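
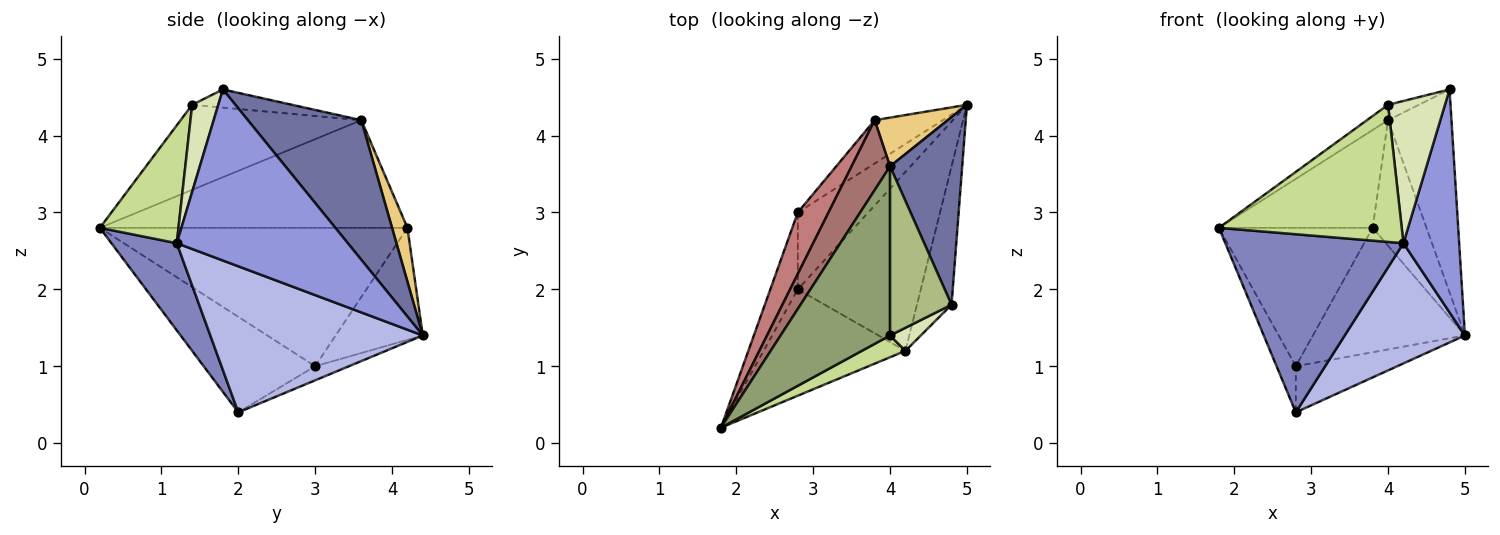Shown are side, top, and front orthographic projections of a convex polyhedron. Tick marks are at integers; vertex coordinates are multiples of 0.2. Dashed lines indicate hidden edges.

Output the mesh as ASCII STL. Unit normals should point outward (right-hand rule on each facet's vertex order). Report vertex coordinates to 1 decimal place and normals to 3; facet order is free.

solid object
 facet normal 0.796 0.445 0.411
  outer loop
   vertex 4.0 3.6 4.2
   vertex 4.8 1.8 4.6
   vertex 5.0 4.4 1.4
  endloop
 endfacet
 facet normal 0.300 -0.819 -0.489
  outer loop
   vertex 4.2 1.2 2.6
   vertex 1.8 0.2 2.8
   vertex 2.8 2.0 0.4
  endloop
 endfacet
 facet normal 0.934 -0.304 -0.189
  outer loop
   vertex 4.2 1.2 2.6
   vertex 5.0 4.4 1.4
   vertex 4.8 1.8 4.6
  endloop
 endfacet
 facet normal 0.702 -0.397 -0.591
  outer loop
   vertex 4.2 1.2 2.6
   vertex 2.8 2.0 0.4
   vertex 5.0 4.4 1.4
  endloop
 endfacet
 facet normal -0.612 0.072 0.788
  outer loop
   vertex 4.0 1.4 4.4
   vertex 4.0 3.6 4.2
   vertex 1.8 0.2 2.8
  endloop
 endfacet
 facet normal -0.282 0.087 0.955
  outer loop
   vertex 4.0 1.4 4.4
   vertex 4.8 1.8 4.6
   vertex 4.0 3.6 4.2
  endloop
 endfacet
 facet normal 0.391 -0.909 0.144
  outer loop
   vertex 4.0 1.4 4.4
   vertex 1.8 0.2 2.8
   vertex 4.2 1.2 2.6
  endloop
 endfacet
 facet normal 0.413 -0.899 0.146
  outer loop
   vertex 4.0 1.4 4.4
   vertex 4.2 1.2 2.6
   vertex 4.8 1.8 4.6
  endloop
 endfacet
 facet normal -0.169 0.507 -0.845
  outer loop
   vertex 2.8 3.0 1.0
   vertex 5.0 4.4 1.4
   vertex 2.8 2.0 0.4
  endloop
 endfacet
 facet normal -0.948 0.163 -0.272
  outer loop
   vertex 2.8 3.0 1.0
   vertex 2.8 2.0 0.4
   vertex 1.8 0.2 2.8
  endloop
 endfacet
 facet normal 0.257 0.901 0.349
  outer loop
   vertex 3.8 4.2 2.8
   vertex 4.0 3.6 4.2
   vertex 5.0 4.4 1.4
  endloop
 endfacet
 facet normal -0.476 0.831 -0.289
  outer loop
   vertex 3.8 4.2 2.8
   vertex 5.0 4.4 1.4
   vertex 2.8 3.0 1.0
  endloop
 endfacet
 facet normal -0.852 0.426 0.304
  outer loop
   vertex 3.8 4.2 2.8
   vertex 1.8 0.2 2.8
   vertex 4.0 3.6 4.2
  endloop
 endfacet
 facet normal -0.877 0.439 0.195
  outer loop
   vertex 3.8 4.2 2.8
   vertex 2.8 3.0 1.0
   vertex 1.8 0.2 2.8
  endloop
 endfacet
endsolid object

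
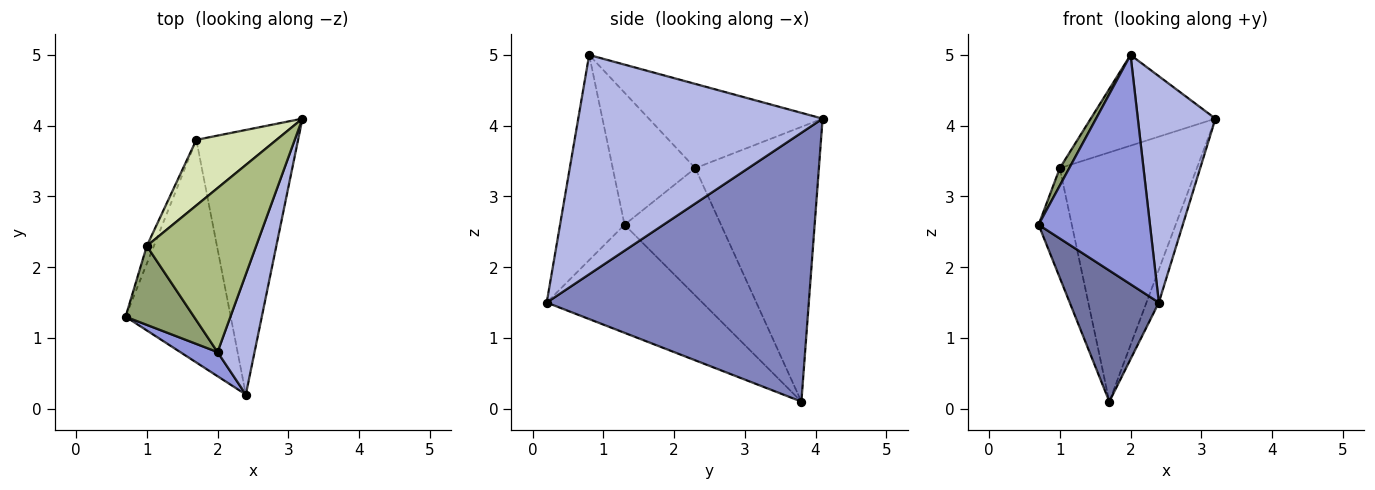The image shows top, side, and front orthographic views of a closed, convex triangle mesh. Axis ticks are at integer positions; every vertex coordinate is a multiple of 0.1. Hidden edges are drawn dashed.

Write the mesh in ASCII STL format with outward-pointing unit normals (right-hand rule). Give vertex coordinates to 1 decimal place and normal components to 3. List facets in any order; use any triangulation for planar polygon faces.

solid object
 facet normal -0.663 -0.380 -0.645
  outer loop
   vertex 1.7 3.8 0.1
   vertex 2.4 0.2 1.5
   vertex 0.7 1.3 2.6
  endloop
 endfacet
 facet normal 0.934 0.044 -0.354
  outer loop
   vertex 1.7 3.8 0.1
   vertex 3.2 4.1 4.1
   vertex 2.4 0.2 1.5
  endloop
 endfacet
 facet normal -0.499 -0.862 0.091
  outer loop
   vertex 2.0 0.8 5.0
   vertex 0.7 1.3 2.6
   vertex 2.4 0.2 1.5
  endloop
 endfacet
 facet normal 0.941 -0.299 0.159
  outer loop
   vertex 2.0 0.8 5.0
   vertex 2.4 0.2 1.5
   vertex 3.2 4.1 4.1
  endloop
 endfacet
 facet normal -0.883 -0.101 0.458
  outer loop
   vertex 1.0 2.3 3.4
   vertex 0.7 1.3 2.6
   vertex 2.0 0.8 5.0
  endloop
 endfacet
 facet normal -0.559 0.401 0.726
  outer loop
   vertex 1.0 2.3 3.4
   vertex 2.0 0.8 5.0
   vertex 3.2 4.1 4.1
  endloop
 endfacet
 facet normal -0.944 0.325 -0.052
  outer loop
   vertex 1.0 2.3 3.4
   vertex 1.7 3.8 0.1
   vertex 0.7 1.3 2.6
  endloop
 endfacet
 facet normal -0.657 0.729 0.192
  outer loop
   vertex 1.0 2.3 3.4
   vertex 3.2 4.1 4.1
   vertex 1.7 3.8 0.1
  endloop
 endfacet
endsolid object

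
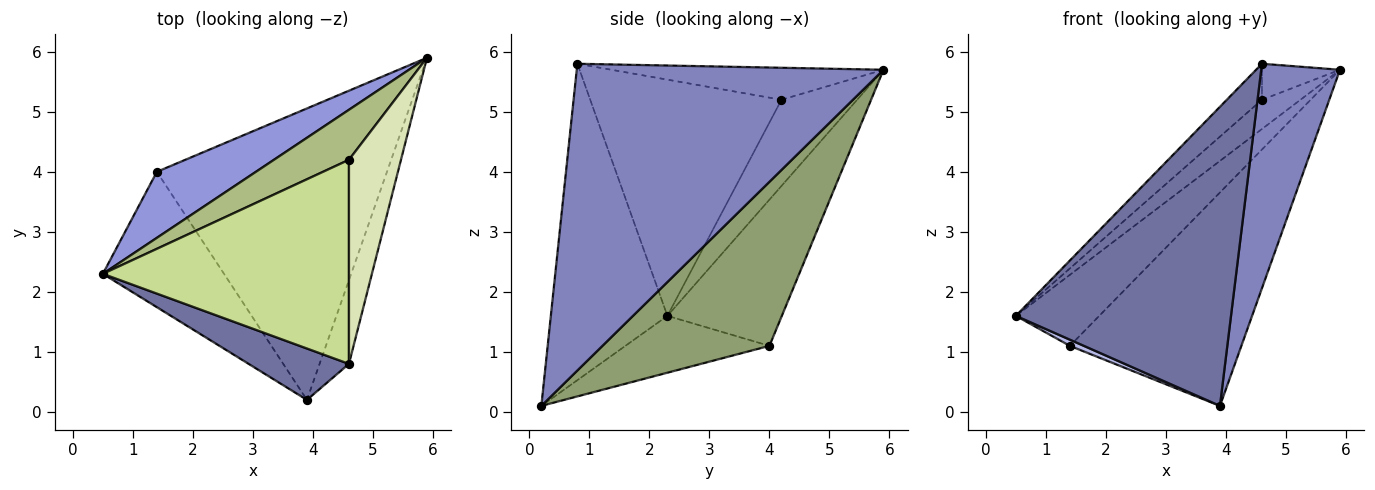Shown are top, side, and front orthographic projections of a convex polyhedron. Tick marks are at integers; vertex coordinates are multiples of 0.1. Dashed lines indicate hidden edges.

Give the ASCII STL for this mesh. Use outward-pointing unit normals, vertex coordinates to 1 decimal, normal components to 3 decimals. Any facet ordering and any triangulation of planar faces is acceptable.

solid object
 facet normal -0.471 -0.869 0.149
  outer loop
   vertex 4.6 0.8 5.8
   vertex 0.5 2.3 1.6
   vertex 3.9 0.2 0.1
  endloop
 endfacet
 facet normal 0.964 -0.248 -0.092
  outer loop
   vertex 4.6 0.8 5.8
   vertex 3.9 0.2 0.1
   vertex 5.9 5.9 5.7
  endloop
 endfacet
 facet normal -0.709 0.517 0.480
  outer loop
   vertex 1.4 4.0 1.1
   vertex 0.5 2.3 1.6
   vertex 5.9 5.9 5.7
  endloop
 endfacet
 facet normal -0.425 -0.041 -0.904
  outer loop
   vertex 1.4 4.0 1.1
   vertex 3.9 0.2 0.1
   vertex 0.5 2.3 1.6
  endloop
 endfacet
 facet normal 0.499 0.512 -0.699
  outer loop
   vertex 1.4 4.0 1.1
   vertex 5.9 5.9 5.7
   vertex 3.9 0.2 0.1
  endloop
 endfacet
 facet normal -0.704 0.358 0.613
  outer loop
   vertex 4.6 4.2 5.2
   vertex 5.9 5.9 5.7
   vertex 0.5 2.3 1.6
  endloop
 endfacet
 facet normal -0.687 0.126 0.716
  outer loop
   vertex 4.6 4.2 5.2
   vertex 0.5 2.3 1.6
   vertex 4.6 0.8 5.8
  endloop
 endfacet
 facet normal -0.518 0.149 0.842
  outer loop
   vertex 4.6 4.2 5.2
   vertex 4.6 0.8 5.8
   vertex 5.9 5.9 5.7
  endloop
 endfacet
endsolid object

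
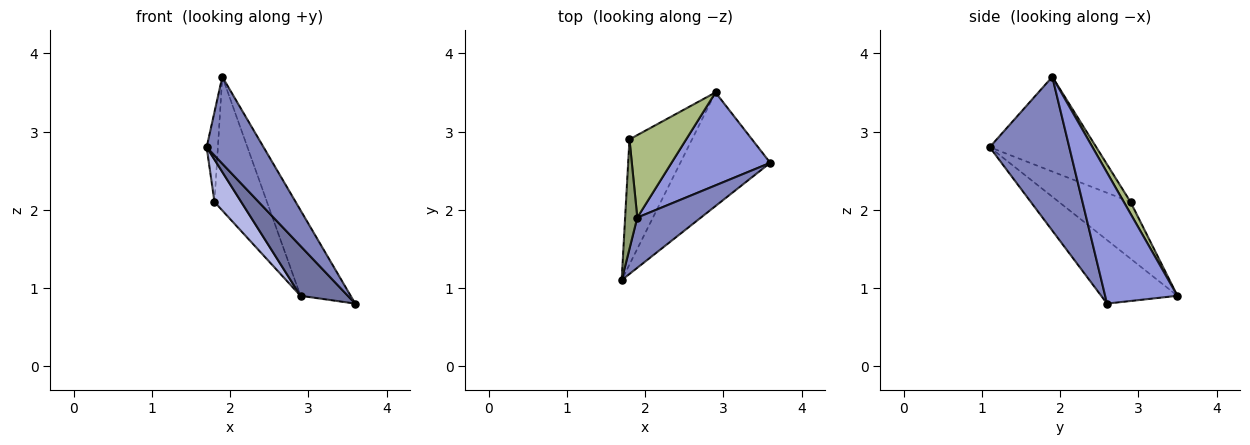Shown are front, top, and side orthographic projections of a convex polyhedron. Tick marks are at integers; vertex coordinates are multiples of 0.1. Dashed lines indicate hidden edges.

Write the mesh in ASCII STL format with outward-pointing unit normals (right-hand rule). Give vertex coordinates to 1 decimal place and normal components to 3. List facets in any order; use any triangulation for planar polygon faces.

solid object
 facet normal -0.543 -0.337 -0.769
  outer loop
   vertex 2.9 3.5 0.9
   vertex 3.6 2.6 0.8
   vertex 1.7 1.1 2.8
  endloop
 endfacet
 facet normal 0.771 -0.551 0.319
  outer loop
   vertex 1.9 1.9 3.7
   vertex 1.7 1.1 2.8
   vertex 3.6 2.6 0.8
  endloop
 endfacet
 facet normal 0.698 0.485 0.526
  outer loop
   vertex 1.9 1.9 3.7
   vertex 3.6 2.6 0.8
   vertex 2.9 3.5 0.9
  endloop
 endfacet
 facet normal -0.651 -0.243 -0.719
  outer loop
   vertex 1.8 2.9 2.1
   vertex 2.9 3.5 0.9
   vertex 1.7 1.1 2.8
  endloop
 endfacet
 facet normal -0.986 0.104 0.127
  outer loop
   vertex 1.8 2.9 2.1
   vertex 1.7 1.1 2.8
   vertex 1.9 1.9 3.7
  endloop
 endfacet
 facet normal 0.108 0.846 0.522
  outer loop
   vertex 1.8 2.9 2.1
   vertex 1.9 1.9 3.7
   vertex 2.9 3.5 0.9
  endloop
 endfacet
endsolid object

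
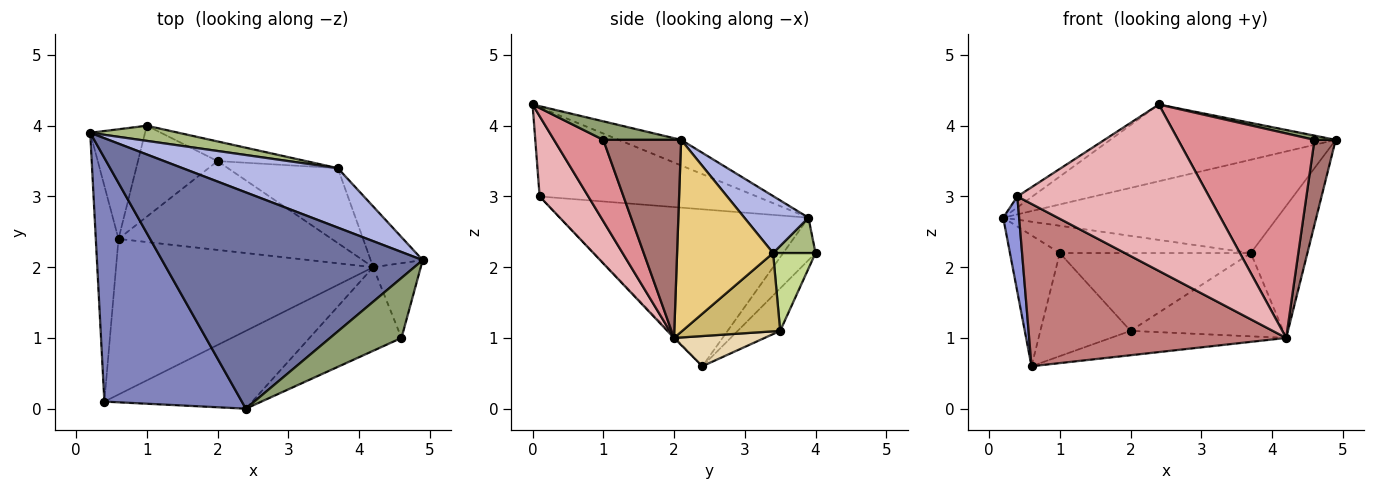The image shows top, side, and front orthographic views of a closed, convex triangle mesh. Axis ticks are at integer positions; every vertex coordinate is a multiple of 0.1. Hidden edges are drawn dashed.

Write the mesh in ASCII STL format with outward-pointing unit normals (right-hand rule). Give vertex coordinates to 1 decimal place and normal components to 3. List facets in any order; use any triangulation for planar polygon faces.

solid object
 facet normal -0.092 0.333 0.938
  outer loop
   vertex 2.4 0.0 4.3
   vertex 4.9 2.1 3.8
   vertex 0.2 3.9 2.7
  endloop
 endfacet
 facet normal -0.543 0.038 0.839
  outer loop
   vertex 0.4 0.1 3.0
   vertex 2.4 0.0 4.3
   vertex 0.2 3.9 2.7
  endloop
 endfacet
 facet normal -0.988 -0.063 -0.143
  outer loop
   vertex 0.4 0.1 3.0
   vertex 0.2 3.9 2.7
   vertex 0.6 2.4 0.6
  endloop
 endfacet
 facet normal 0.194 0.827 0.527
  outer loop
   vertex 3.7 3.4 2.2
   vertex 0.2 3.9 2.7
   vertex 4.9 2.1 3.8
  endloop
 endfacet
 facet normal 0.251 -0.068 0.966
  outer loop
   vertex 4.6 1.0 3.8
   vertex 4.9 2.1 3.8
   vertex 2.4 0.0 4.3
  endloop
 endfacet
 facet normal 0.191 0.858 0.477
  outer loop
   vertex 1.0 4.0 2.2
   vertex 0.2 3.9 2.7
   vertex 3.7 3.4 2.2
  endloop
 endfacet
 facet normal 0.211 0.948 -0.239
  outer loop
   vertex 1.0 4.0 2.2
   vertex 3.7 3.4 2.2
   vertex 2.0 3.5 1.1
  endloop
 endfacet
 facet normal -0.445 0.686 -0.575
  outer loop
   vertex 1.0 4.0 2.2
   vertex 0.6 2.4 0.6
   vertex 0.2 3.9 2.7
  endloop
 endfacet
 facet normal -0.333 0.707 -0.624
  outer loop
   vertex 1.0 4.0 2.2
   vertex 2.0 3.5 1.1
   vertex 0.6 2.4 0.6
  endloop
 endfacet
 facet normal 0.430 0.671 -0.604
  outer loop
   vertex 4.2 2.0 1.0
   vertex 2.0 3.5 1.1
   vertex 3.7 3.4 2.2
  endloop
 endfacet
 facet normal 0.839 0.495 -0.227
  outer loop
   vertex 4.2 2.0 1.0
   vertex 3.7 3.4 2.2
   vertex 4.9 2.1 3.8
  endloop
 endfacet
 facet normal 0.135 0.262 -0.956
  outer loop
   vertex 4.2 2.0 1.0
   vertex 0.6 2.4 0.6
   vertex 2.0 3.5 1.1
  endloop
 endfacet
 facet normal 0.940 -0.256 -0.226
  outer loop
   vertex 4.2 2.0 1.0
   vertex 4.9 2.1 3.8
   vertex 4.6 1.0 3.8
  endloop
 endfacet
 facet normal -0.003 -0.722 -0.692
  outer loop
   vertex 4.2 2.0 1.0
   vertex 0.4 0.1 3.0
   vertex 0.6 2.4 0.6
  endloop
 endfacet
 facet normal 0.317 -0.878 -0.359
  outer loop
   vertex 4.2 2.0 1.0
   vertex 4.6 1.0 3.8
   vertex 2.4 0.0 4.3
  endloop
 endfacet
 facet normal 0.224 -0.883 -0.413
  outer loop
   vertex 4.2 2.0 1.0
   vertex 2.4 0.0 4.3
   vertex 0.4 0.1 3.0
  endloop
 endfacet
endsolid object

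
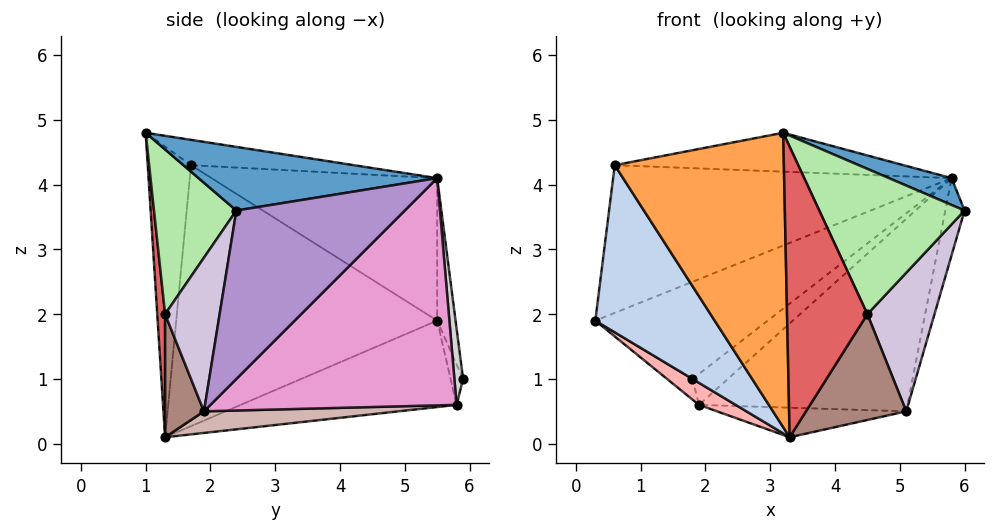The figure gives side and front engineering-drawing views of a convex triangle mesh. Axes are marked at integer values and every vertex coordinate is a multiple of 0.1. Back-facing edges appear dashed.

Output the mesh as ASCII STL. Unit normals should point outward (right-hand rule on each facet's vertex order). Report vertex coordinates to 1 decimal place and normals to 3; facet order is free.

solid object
 facet normal 0.439 -0.115 0.891
  outer loop
   vertex 5.8 5.5 4.1
   vertex 3.2 1.0 4.8
   vertex 6.0 2.4 3.6
  endloop
 endfacet
 facet normal -0.798 -0.365 -0.479
  outer loop
   vertex 0.6 1.7 4.3
   vertex 0.3 5.5 1.9
   vertex 3.3 1.3 0.1
  endloop
 endfacet
 facet normal -0.247 -0.967 -0.067
  outer loop
   vertex 0.6 1.7 4.3
   vertex 3.3 1.3 0.1
   vertex 3.2 1.0 4.8
  endloop
 endfacet
 facet normal -0.324 0.487 0.811
  outer loop
   vertex 0.6 1.7 4.3
   vertex 5.8 5.5 4.1
   vertex 0.3 5.5 1.9
  endloop
 endfacet
 facet normal -0.126 0.223 0.967
  outer loop
   vertex 0.6 1.7 4.3
   vertex 3.2 1.0 4.8
   vertex 5.8 5.5 4.1
  endloop
 endfacet
 facet normal 0.489 -0.862 0.135
  outer loop
   vertex 4.5 1.3 2.0
   vertex 6.0 2.4 3.6
   vertex 3.2 1.0 4.8
  endloop
 endfacet
 facet normal 0.097 -0.993 -0.061
  outer loop
   vertex 4.5 1.3 2.0
   vertex 3.2 1.0 4.8
   vertex 3.3 1.3 0.1
  endloop
 endfacet
 facet normal -0.615 -0.105 -0.781
  outer loop
   vertex 1.9 5.8 0.6
   vertex 3.3 1.3 0.1
   vertex 0.3 5.5 1.9
  endloop
 endfacet
 facet normal 0.950 0.109 -0.293
  outer loop
   vertex 5.1 1.9 0.5
   vertex 5.8 5.5 4.1
   vertex 6.0 2.4 3.6
  endloop
 endfacet
 facet normal 0.630 -0.775 -0.058
  outer loop
   vertex 5.1 1.9 0.5
   vertex 6.0 2.4 3.6
   vertex 4.5 1.3 2.0
  endloop
 endfacet
 facet normal 0.352 -0.909 -0.223
  outer loop
   vertex 5.1 1.9 0.5
   vertex 4.5 1.3 2.0
   vertex 3.3 1.3 0.1
  endloop
 endfacet
 facet normal 0.163 0.159 -0.974
  outer loop
   vertex 5.1 1.9 0.5
   vertex 3.3 1.3 0.1
   vertex 1.9 5.8 0.6
  endloop
 endfacet
 facet normal 0.597 0.506 -0.622
  outer loop
   vertex 5.1 1.9 0.5
   vertex 1.9 5.8 0.6
   vertex 5.8 5.5 4.1
  endloop
 endfacet
 facet normal -0.103 0.961 0.256
  outer loop
   vertex 1.8 5.9 1.0
   vertex 0.3 5.5 1.9
   vertex 5.8 5.5 4.1
  endloop
 endfacet
 facet normal -0.417 0.852 -0.317
  outer loop
   vertex 1.8 5.9 1.0
   vertex 1.9 5.8 0.6
   vertex 0.3 5.5 1.9
  endloop
 endfacet
 facet normal 0.235 0.955 -0.180
  outer loop
   vertex 1.8 5.9 1.0
   vertex 5.8 5.5 4.1
   vertex 1.9 5.8 0.6
  endloop
 endfacet
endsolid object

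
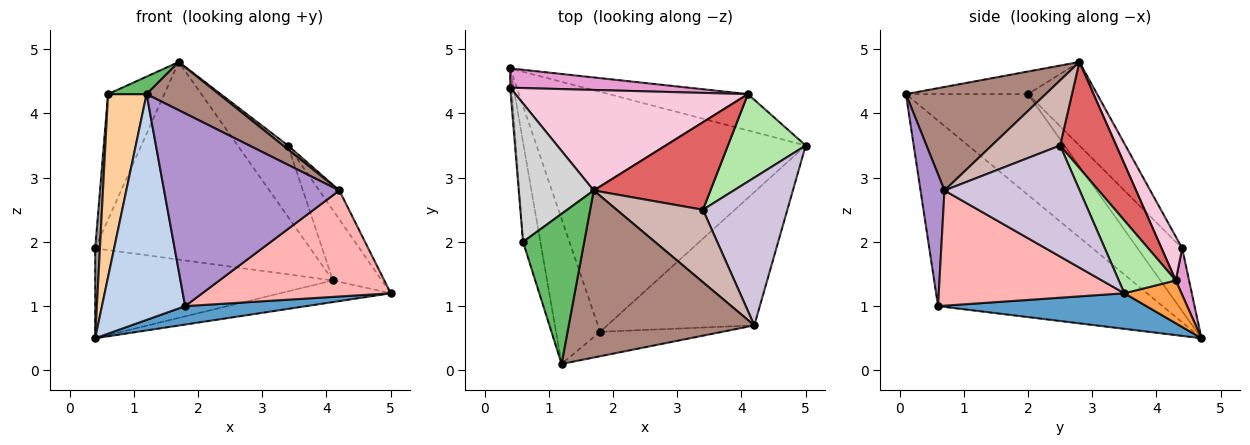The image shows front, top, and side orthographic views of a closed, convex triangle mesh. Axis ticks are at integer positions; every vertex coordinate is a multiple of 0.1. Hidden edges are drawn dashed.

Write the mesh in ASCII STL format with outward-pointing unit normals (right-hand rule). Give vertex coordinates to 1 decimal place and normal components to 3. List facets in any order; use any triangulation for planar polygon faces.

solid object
 facet normal 0.131 -0.076 -0.989
  outer loop
   vertex 1.8 0.6 1.0
   vertex 0.4 4.7 0.5
   vertex 5.0 3.5 1.2
  endloop
 endfacet
 facet normal -0.915 -0.339 -0.218
  outer loop
   vertex 1.8 0.6 1.0
   vertex 1.2 0.1 4.3
   vertex 0.4 4.7 0.5
  endloop
 endfacet
 facet normal 0.256 0.495 -0.830
  outer loop
   vertex 4.1 4.3 1.4
   vertex 5.0 3.5 1.2
   vertex 0.4 4.7 0.5
  endloop
 endfacet
 facet normal -0.941 -0.297 -0.162
  outer loop
   vertex 0.6 2.0 4.3
   vertex 0.4 4.7 0.5
   vertex 1.2 0.1 4.3
  endloop
 endfacet
 facet normal -0.345 -0.109 0.932
  outer loop
   vertex 0.6 2.0 4.3
   vertex 1.2 0.1 4.3
   vertex 1.7 2.8 4.8
  endloop
 endfacet
 facet normal 0.589 0.506 0.630
  outer loop
   vertex 3.4 2.5 3.5
   vertex 5.0 3.5 1.2
   vertex 4.1 4.3 1.4
  endloop
 endfacet
 facet normal 0.576 0.516 0.634
  outer loop
   vertex 3.4 2.5 3.5
   vertex 4.1 4.3 1.4
   vertex 1.7 2.8 4.8
  endloop
 endfacet
 facet normal 0.523 -0.531 -0.667
  outer loop
   vertex 4.2 0.7 2.8
   vertex 1.8 0.6 1.0
   vertex 5.0 3.5 1.2
  endloop
 endfacet
 facet normal 0.134 -0.983 -0.125
  outer loop
   vertex 4.2 0.7 2.8
   vertex 1.2 0.1 4.3
   vertex 1.8 0.6 1.0
  endloop
 endfacet
 facet normal 0.791 0.118 0.601
  outer loop
   vertex 4.2 0.7 2.8
   vertex 5.0 3.5 1.2
   vertex 3.4 2.5 3.5
  endloop
 endfacet
 facet normal 0.472 -0.244 0.847
  outer loop
   vertex 4.2 0.7 2.8
   vertex 1.7 2.8 4.8
   vertex 1.2 0.1 4.3
  endloop
 endfacet
 facet normal 0.602 -0.042 0.797
  outer loop
   vertex 4.2 0.7 2.8
   vertex 3.4 2.5 3.5
   vertex 1.7 2.8 4.8
  endloop
 endfacet
 facet normal 0.055 0.976 0.209
  outer loop
   vertex 0.4 4.4 1.9
   vertex 4.1 4.3 1.4
   vertex 0.4 4.7 0.5
  endloop
 endfacet
 facet normal 0.085 0.888 0.452
  outer loop
   vertex 0.4 4.4 1.9
   vertex 1.7 2.8 4.8
   vertex 4.1 4.3 1.4
  endloop
 endfacet
 facet normal -0.994 -0.105 -0.023
  outer loop
   vertex 0.4 4.4 1.9
   vertex 0.4 4.7 0.5
   vertex 0.6 2.0 4.3
  endloop
 endfacet
 facet normal -0.637 0.518 0.571
  outer loop
   vertex 0.4 4.4 1.9
   vertex 0.6 2.0 4.3
   vertex 1.7 2.8 4.8
  endloop
 endfacet
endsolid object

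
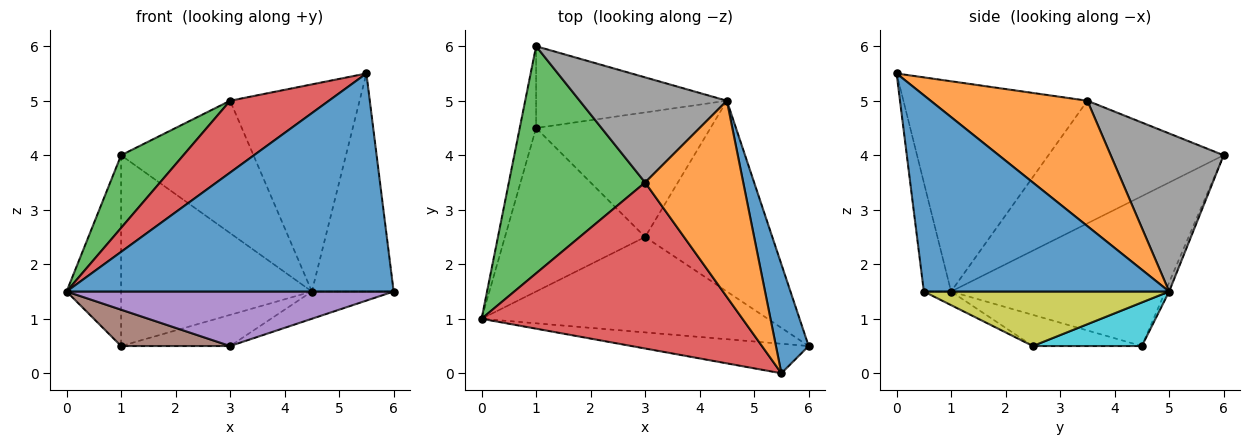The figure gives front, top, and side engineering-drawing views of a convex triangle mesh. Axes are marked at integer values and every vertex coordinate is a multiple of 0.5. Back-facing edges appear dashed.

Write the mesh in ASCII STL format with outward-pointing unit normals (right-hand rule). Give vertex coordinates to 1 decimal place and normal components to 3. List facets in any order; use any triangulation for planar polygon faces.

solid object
 facet normal -0.082 -0.988 -0.134
  outer loop
   vertex 5.5 0.0 5.5
   vertex 0.0 1.0 1.5
   vertex 6.0 0.5 1.5
  endloop
 endfacet
 facet normal -0.964 0.245 -0.105
  outer loop
   vertex 1.0 4.5 0.5
   vertex 0.0 1.0 1.5
   vertex 1.0 6.0 4.0
  endloop
 endfacet
 facet normal -0.651 -0.231 0.723
  outer loop
   vertex 3.0 3.5 5.0
   vertex 1.0 6.0 4.0
   vertex 0.0 1.0 1.5
  endloop
 endfacet
 facet normal -0.595 -0.319 0.738
  outer loop
   vertex 3.0 3.5 5.0
   vertex 0.0 1.0 1.5
   vertex 5.5 0.0 5.5
  endloop
 endfacet
 facet normal -0.041 -0.496 -0.868
  outer loop
   vertex 3.0 2.5 0.5
   vertex 6.0 0.5 1.5
   vertex 0.0 1.0 1.5
  endloop
 endfacet
 facet normal -0.212 -0.212 -0.954
  outer loop
   vertex 3.0 2.5 0.5
   vertex 0.0 1.0 1.5
   vertex 1.0 4.5 0.5
  endloop
 endfacet
 facet normal -0.019 0.919 -0.394
  outer loop
   vertex 4.5 5.0 1.5
   vertex 1.0 4.5 0.5
   vertex 1.0 6.0 4.0
  endloop
 endfacet
 facet normal 0.555 0.651 0.517
  outer loop
   vertex 4.5 5.0 1.5
   vertex 1.0 6.0 4.0
   vertex 3.0 3.5 5.0
  endloop
 endfacet
 facet normal 0.391 0.130 -0.911
  outer loop
   vertex 4.5 5.0 1.5
   vertex 6.0 0.5 1.5
   vertex 3.0 2.5 0.5
  endloop
 endfacet
 facet normal 0.236 0.236 -0.943
  outer loop
   vertex 4.5 5.0 1.5
   vertex 3.0 2.5 0.5
   vertex 1.0 4.5 0.5
  endloop
 endfacet
 facet normal 0.937 0.312 0.156
  outer loop
   vertex 4.5 5.0 1.5
   vertex 5.5 0.0 5.5
   vertex 6.0 0.5 1.5
  endloop
 endfacet
 facet normal 0.660 0.545 0.517
  outer loop
   vertex 4.5 5.0 1.5
   vertex 3.0 3.5 5.0
   vertex 5.5 0.0 5.5
  endloop
 endfacet
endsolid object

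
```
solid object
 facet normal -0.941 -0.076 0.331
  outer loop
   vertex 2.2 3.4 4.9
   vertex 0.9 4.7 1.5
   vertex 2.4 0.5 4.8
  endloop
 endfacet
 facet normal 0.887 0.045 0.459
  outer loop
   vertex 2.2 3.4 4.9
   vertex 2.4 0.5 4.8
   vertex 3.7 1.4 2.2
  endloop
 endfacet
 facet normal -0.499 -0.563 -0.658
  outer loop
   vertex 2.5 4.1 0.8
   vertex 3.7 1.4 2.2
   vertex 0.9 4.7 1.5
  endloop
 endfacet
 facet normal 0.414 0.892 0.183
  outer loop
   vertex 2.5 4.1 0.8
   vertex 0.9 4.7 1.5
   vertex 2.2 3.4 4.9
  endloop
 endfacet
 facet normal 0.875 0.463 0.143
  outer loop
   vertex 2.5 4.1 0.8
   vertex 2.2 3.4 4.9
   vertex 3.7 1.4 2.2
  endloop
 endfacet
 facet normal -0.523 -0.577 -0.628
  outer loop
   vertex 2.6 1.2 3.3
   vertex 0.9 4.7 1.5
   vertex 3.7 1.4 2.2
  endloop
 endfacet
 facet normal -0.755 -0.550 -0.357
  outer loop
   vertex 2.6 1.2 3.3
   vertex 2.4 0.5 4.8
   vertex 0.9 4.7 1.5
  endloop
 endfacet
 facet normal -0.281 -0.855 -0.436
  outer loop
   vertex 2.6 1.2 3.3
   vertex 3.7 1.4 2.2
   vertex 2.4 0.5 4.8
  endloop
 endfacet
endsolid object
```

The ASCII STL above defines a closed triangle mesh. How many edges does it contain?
12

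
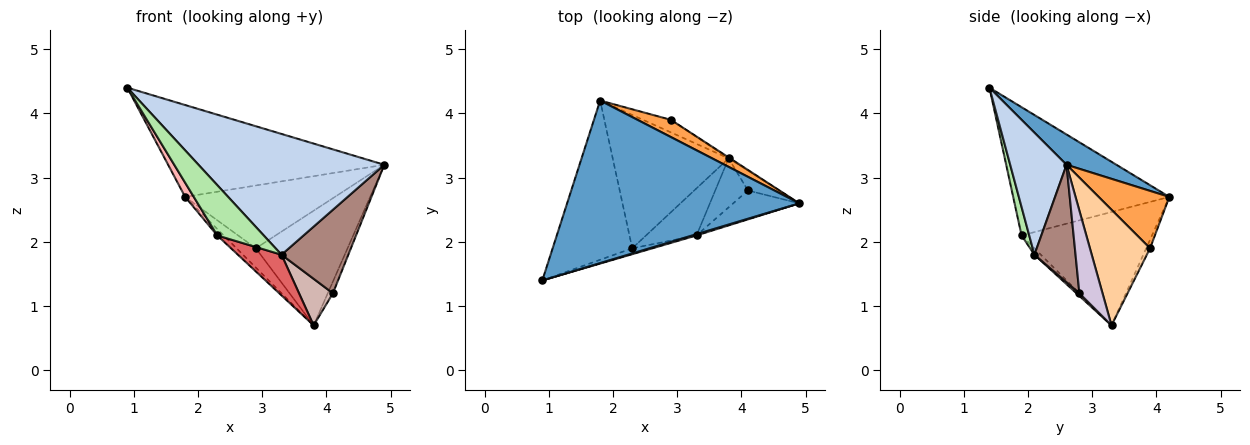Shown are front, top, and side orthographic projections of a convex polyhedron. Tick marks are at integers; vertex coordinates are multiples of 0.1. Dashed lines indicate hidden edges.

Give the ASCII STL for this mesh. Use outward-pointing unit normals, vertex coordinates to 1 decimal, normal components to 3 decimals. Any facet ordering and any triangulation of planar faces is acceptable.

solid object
 facet normal 0.113 0.489 0.865
  outer loop
   vertex 1.8 4.2 2.7
   vertex 0.9 1.4 4.4
   vertex 4.9 2.6 3.2
  endloop
 endfacet
 facet normal 0.290 -0.957 0.010
  outer loop
   vertex 3.3 2.1 1.8
   vertex 4.9 2.6 3.2
   vertex 0.9 1.4 4.4
  endloop
 endfacet
 facet normal 0.414 0.878 0.240
  outer loop
   vertex 2.9 3.9 1.9
   vertex 1.8 4.2 2.7
   vertex 4.9 2.6 3.2
  endloop
 endfacet
 facet normal 0.548 0.836 -0.007
  outer loop
   vertex 2.9 3.9 1.9
   vertex 4.9 2.6 3.2
   vertex 3.8 3.3 0.7
  endloop
 endfacet
 facet normal -0.165 0.827 -0.537
  outer loop
   vertex 2.9 3.9 1.9
   vertex 3.8 3.3 0.7
   vertex 1.8 4.2 2.7
  endloop
 endfacet
 facet normal 0.162 -0.980 -0.115
  outer loop
   vertex 2.3 1.9 2.1
   vertex 3.3 2.1 1.8
   vertex 0.9 1.4 4.4
  endloop
 endfacet
 facet normal -0.096 -0.651 -0.753
  outer loop
   vertex 2.3 1.9 2.1
   vertex 3.8 3.3 0.7
   vertex 3.3 2.1 1.8
  endloop
 endfacet
 facet normal -0.849 -0.047 -0.527
  outer loop
   vertex 2.3 1.9 2.1
   vertex 0.9 1.4 4.4
   vertex 1.8 4.2 2.7
  endloop
 endfacet
 facet normal -0.699 0.034 -0.714
  outer loop
   vertex 2.3 1.9 2.1
   vertex 1.8 4.2 2.7
   vertex 3.8 3.3 0.7
  endloop
 endfacet
 facet normal 0.916 0.204 -0.346
  outer loop
   vertex 4.1 2.8 1.2
   vertex 3.8 3.3 0.7
   vertex 4.9 2.6 3.2
  endloop
 endfacet
 facet normal 0.503 -0.817 -0.283
  outer loop
   vertex 4.1 2.8 1.2
   vertex 4.9 2.6 3.2
   vertex 3.3 2.1 1.8
  endloop
 endfacet
 facet normal 0.059 -0.688 -0.723
  outer loop
   vertex 4.1 2.8 1.2
   vertex 3.3 2.1 1.8
   vertex 3.8 3.3 0.7
  endloop
 endfacet
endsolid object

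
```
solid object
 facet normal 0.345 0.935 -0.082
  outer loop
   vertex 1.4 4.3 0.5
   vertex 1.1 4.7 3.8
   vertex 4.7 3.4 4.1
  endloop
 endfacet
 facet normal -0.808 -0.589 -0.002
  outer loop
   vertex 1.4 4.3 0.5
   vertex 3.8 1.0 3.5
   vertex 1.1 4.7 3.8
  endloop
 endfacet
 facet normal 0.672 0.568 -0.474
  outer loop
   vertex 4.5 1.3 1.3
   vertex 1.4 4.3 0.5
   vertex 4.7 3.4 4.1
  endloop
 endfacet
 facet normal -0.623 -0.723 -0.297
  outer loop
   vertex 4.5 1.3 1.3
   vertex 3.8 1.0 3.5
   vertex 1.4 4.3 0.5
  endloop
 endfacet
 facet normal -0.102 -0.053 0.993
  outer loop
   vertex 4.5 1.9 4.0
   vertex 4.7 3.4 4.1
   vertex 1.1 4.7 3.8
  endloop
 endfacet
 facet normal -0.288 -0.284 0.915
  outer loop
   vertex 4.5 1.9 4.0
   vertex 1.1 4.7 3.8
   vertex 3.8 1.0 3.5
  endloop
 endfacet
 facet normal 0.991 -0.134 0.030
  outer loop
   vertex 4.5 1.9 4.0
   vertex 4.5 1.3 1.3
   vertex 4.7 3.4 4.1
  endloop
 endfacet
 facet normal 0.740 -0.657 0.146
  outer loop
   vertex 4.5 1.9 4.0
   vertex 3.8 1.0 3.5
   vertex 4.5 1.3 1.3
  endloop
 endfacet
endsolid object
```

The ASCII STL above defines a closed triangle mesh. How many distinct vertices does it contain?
6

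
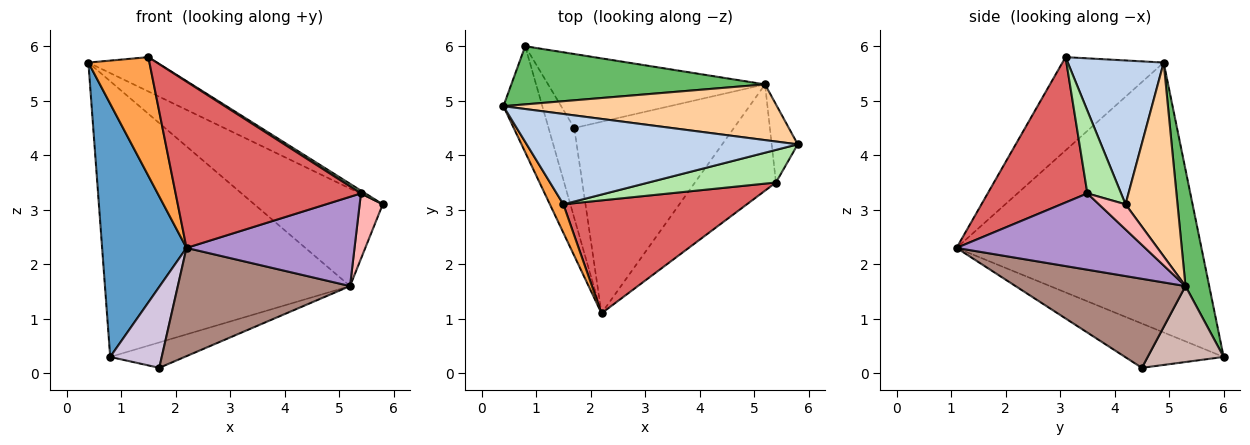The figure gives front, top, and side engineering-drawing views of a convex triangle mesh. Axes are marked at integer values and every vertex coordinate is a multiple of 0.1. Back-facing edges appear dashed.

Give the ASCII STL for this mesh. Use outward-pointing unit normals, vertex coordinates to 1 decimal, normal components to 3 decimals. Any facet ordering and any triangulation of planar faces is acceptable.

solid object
 facet normal -0.937 -0.323 -0.135
  outer loop
   vertex 0.8 6.0 0.3
   vertex 2.2 1.1 2.3
   vertex 0.4 4.9 5.7
  endloop
 endfacet
 facet normal 0.444 0.318 0.837
  outer loop
   vertex 1.5 3.1 5.8
   vertex 5.8 4.2 3.1
   vertex 0.4 4.9 5.7
  endloop
 endfacet
 facet normal -0.850 -0.513 0.123
  outer loop
   vertex 1.5 3.1 5.8
   vertex 0.4 4.9 5.7
   vertex 2.2 1.1 2.3
  endloop
 endfacet
 facet normal 0.332 0.819 0.468
  outer loop
   vertex 5.2 5.3 1.6
   vertex 0.4 4.9 5.7
   vertex 5.8 4.2 3.1
  endloop
 endfacet
 facet normal 0.094 0.974 0.205
  outer loop
   vertex 5.2 5.3 1.6
   vertex 0.8 6.0 0.3
   vertex 0.4 4.9 5.7
  endloop
 endfacet
 facet normal 0.543 -0.072 0.836
  outer loop
   vertex 5.4 3.5 3.3
   vertex 5.8 4.2 3.1
   vertex 1.5 3.1 5.8
  endloop
 endfacet
 facet normal 0.407 -0.756 0.513
  outer loop
   vertex 5.4 3.5 3.3
   vertex 1.5 3.1 5.8
   vertex 2.2 1.1 2.3
  endloop
 endfacet
 facet normal 0.595 -0.516 -0.616
  outer loop
   vertex 5.4 3.5 3.3
   vertex 5.2 5.3 1.6
   vertex 5.8 4.2 3.1
  endloop
 endfacet
 facet normal 0.585 -0.521 -0.621
  outer loop
   vertex 5.4 3.5 3.3
   vertex 2.2 1.1 2.3
   vertex 5.2 5.3 1.6
  endloop
 endfacet
 facet normal -0.788 -0.412 -0.457
  outer loop
   vertex 1.7 4.5 0.1
   vertex 2.2 1.1 2.3
   vertex 0.8 6.0 0.3
  endloop
 endfacet
 facet normal 0.437 -0.443 -0.783
  outer loop
   vertex 1.7 4.5 0.1
   vertex 5.2 5.3 1.6
   vertex 2.2 1.1 2.3
  endloop
 endfacet
 facet normal 0.314 0.308 -0.898
  outer loop
   vertex 1.7 4.5 0.1
   vertex 0.8 6.0 0.3
   vertex 5.2 5.3 1.6
  endloop
 endfacet
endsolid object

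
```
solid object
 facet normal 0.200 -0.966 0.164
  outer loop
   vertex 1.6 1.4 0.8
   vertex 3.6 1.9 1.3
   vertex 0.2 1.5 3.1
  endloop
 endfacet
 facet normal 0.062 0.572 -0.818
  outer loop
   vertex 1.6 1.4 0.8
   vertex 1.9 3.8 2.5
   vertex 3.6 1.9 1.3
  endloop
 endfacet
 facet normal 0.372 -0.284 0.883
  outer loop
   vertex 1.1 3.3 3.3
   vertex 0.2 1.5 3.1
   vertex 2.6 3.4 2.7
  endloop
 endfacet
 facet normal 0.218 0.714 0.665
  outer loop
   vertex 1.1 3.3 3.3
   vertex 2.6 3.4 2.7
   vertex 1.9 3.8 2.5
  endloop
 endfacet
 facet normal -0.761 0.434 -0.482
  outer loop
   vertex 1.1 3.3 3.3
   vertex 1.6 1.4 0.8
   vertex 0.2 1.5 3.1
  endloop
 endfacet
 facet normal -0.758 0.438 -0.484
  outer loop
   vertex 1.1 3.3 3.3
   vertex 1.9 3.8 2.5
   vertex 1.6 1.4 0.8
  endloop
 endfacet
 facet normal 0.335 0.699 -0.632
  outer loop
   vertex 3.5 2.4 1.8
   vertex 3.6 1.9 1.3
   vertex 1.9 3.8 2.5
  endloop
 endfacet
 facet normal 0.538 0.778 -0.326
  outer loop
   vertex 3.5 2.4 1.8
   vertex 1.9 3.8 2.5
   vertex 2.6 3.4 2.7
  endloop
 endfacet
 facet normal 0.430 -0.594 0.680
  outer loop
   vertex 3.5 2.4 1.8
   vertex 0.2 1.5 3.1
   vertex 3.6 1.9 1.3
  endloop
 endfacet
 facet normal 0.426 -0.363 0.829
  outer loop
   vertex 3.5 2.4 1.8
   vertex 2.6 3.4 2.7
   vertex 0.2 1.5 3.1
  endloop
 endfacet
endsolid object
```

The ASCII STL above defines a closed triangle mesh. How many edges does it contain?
15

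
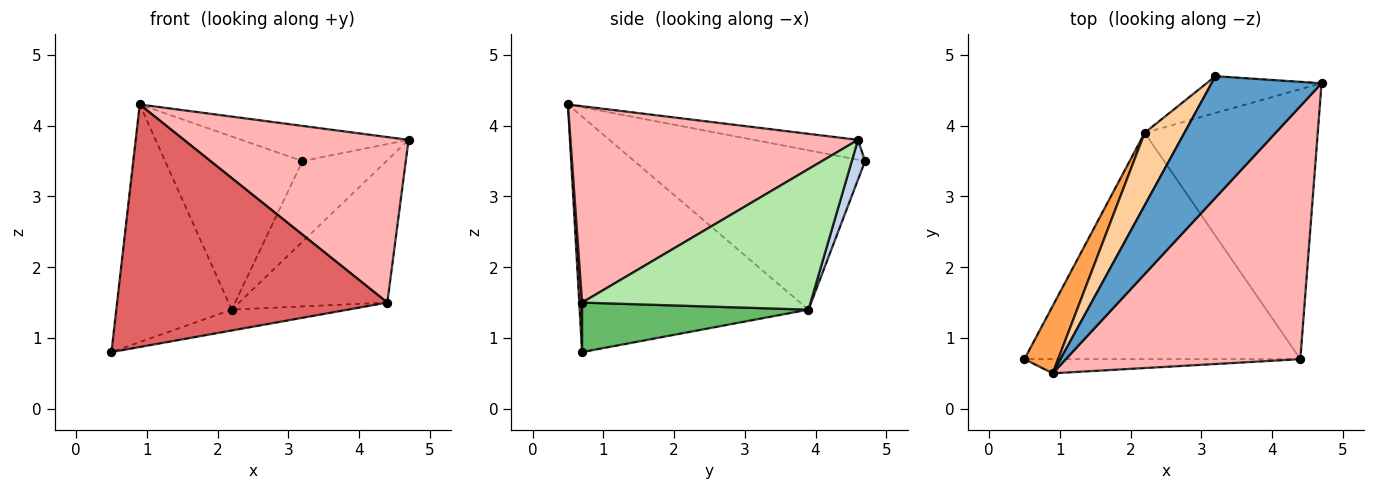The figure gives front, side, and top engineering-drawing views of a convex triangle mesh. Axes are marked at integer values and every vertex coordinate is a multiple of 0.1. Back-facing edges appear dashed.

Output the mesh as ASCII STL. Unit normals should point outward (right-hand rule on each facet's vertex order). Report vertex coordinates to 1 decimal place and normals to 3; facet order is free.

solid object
 facet normal -0.171 0.274 0.946
  outer loop
   vertex 0.9 0.5 4.3
   vertex 4.7 4.6 3.8
   vertex 3.2 4.7 3.5
  endloop
 endfacet
 facet normal 0.142 0.901 -0.411
  outer loop
   vertex 2.2 3.9 1.4
   vertex 3.2 4.7 3.5
   vertex 4.7 4.6 3.8
  endloop
 endfacet
 facet normal -0.886 0.447 0.127
  outer loop
   vertex 2.2 3.9 1.4
   vertex 0.5 0.7 0.8
   vertex 0.9 0.5 4.3
  endloop
 endfacet
 facet normal -0.840 0.500 0.210
  outer loop
   vertex 2.2 3.9 1.4
   vertex 0.9 0.5 4.3
   vertex 3.2 4.7 3.5
  endloop
 endfacet
 facet normal 0.176 0.090 -0.980
  outer loop
   vertex 4.4 0.7 1.5
   vertex 0.5 0.7 0.8
   vertex 2.2 3.9 1.4
  endloop
 endfacet
 facet normal 0.584 0.379 -0.718
  outer loop
   vertex 4.4 0.7 1.5
   vertex 2.2 3.9 1.4
   vertex 4.7 4.6 3.8
  endloop
 endfacet
 facet normal 0.010 -0.998 -0.058
  outer loop
   vertex 4.4 0.7 1.5
   vertex 0.9 0.5 4.3
   vertex 0.5 0.7 0.8
  endloop
 endfacet
 facet normal 0.574 -0.448 0.685
  outer loop
   vertex 4.4 0.7 1.5
   vertex 4.7 4.6 3.8
   vertex 0.9 0.5 4.3
  endloop
 endfacet
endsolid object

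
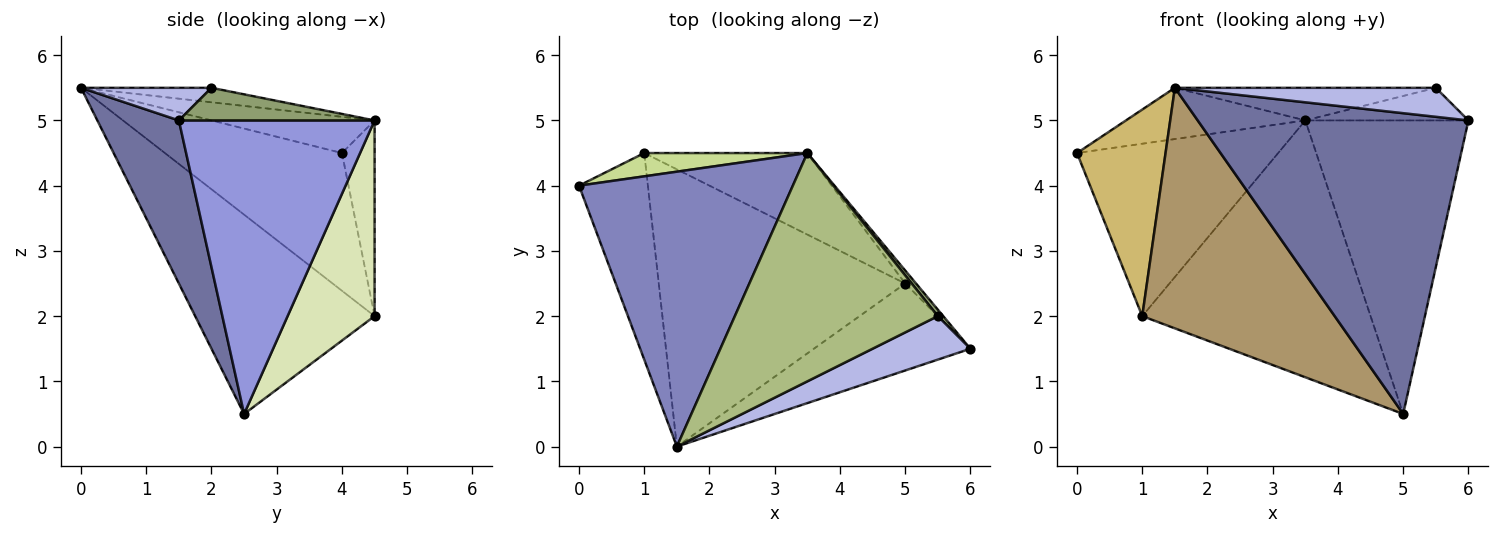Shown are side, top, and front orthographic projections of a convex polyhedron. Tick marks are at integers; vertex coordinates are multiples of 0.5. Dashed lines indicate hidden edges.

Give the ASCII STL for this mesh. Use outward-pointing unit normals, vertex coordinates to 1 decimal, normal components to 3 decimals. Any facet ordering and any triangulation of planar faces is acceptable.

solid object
 facet normal 0.278 -0.923 -0.267
  outer loop
   vertex 5.0 2.5 0.5
   vertex 6.0 1.5 5.0
   vertex 1.5 0.0 5.5
  endloop
 endfacet
 facet normal -0.164 0.181 0.970
  outer loop
   vertex 3.5 4.5 5.0
   vertex 0.0 4.0 4.5
   vertex 1.5 0.0 5.5
  endloop
 endfacet
 facet normal 0.768 0.640 -0.028
  outer loop
   vertex 3.5 4.5 5.0
   vertex 6.0 1.5 5.0
   vertex 5.0 2.5 0.5
  endloop
 endfacet
 facet normal 0.267 -0.535 0.802
  outer loop
   vertex 5.5 2.0 5.5
   vertex 1.5 0.0 5.5
   vertex 6.0 1.5 5.0
  endloop
 endfacet
 facet normal 0.762 0.635 0.127
  outer loop
   vertex 5.5 2.0 5.5
   vertex 6.0 1.5 5.0
   vertex 3.5 4.5 5.0
  endloop
 endfacet
 facet normal -0.071 0.141 0.987
  outer loop
   vertex 5.5 2.0 5.5
   vertex 3.5 4.5 5.0
   vertex 1.5 0.0 5.5
  endloop
 endfacet
 facet normal -0.159 0.978 0.132
  outer loop
   vertex 1.0 4.5 2.0
   vertex 0.0 4.0 4.5
   vertex 3.5 4.5 5.0
  endloop
 endfacet
 facet normal 0.341 0.896 -0.284
  outer loop
   vertex 1.0 4.5 2.0
   vertex 3.5 4.5 5.0
   vertex 5.0 2.5 0.5
  endloop
 endfacet
 facet normal -0.521 -0.559 -0.645
  outer loop
   vertex 1.0 4.5 2.0
   vertex 5.0 2.5 0.5
   vertex 1.5 0.0 5.5
  endloop
 endfacet
 facet normal -0.816 -0.408 -0.408
  outer loop
   vertex 1.0 4.5 2.0
   vertex 1.5 0.0 5.5
   vertex 0.0 4.0 4.5
  endloop
 endfacet
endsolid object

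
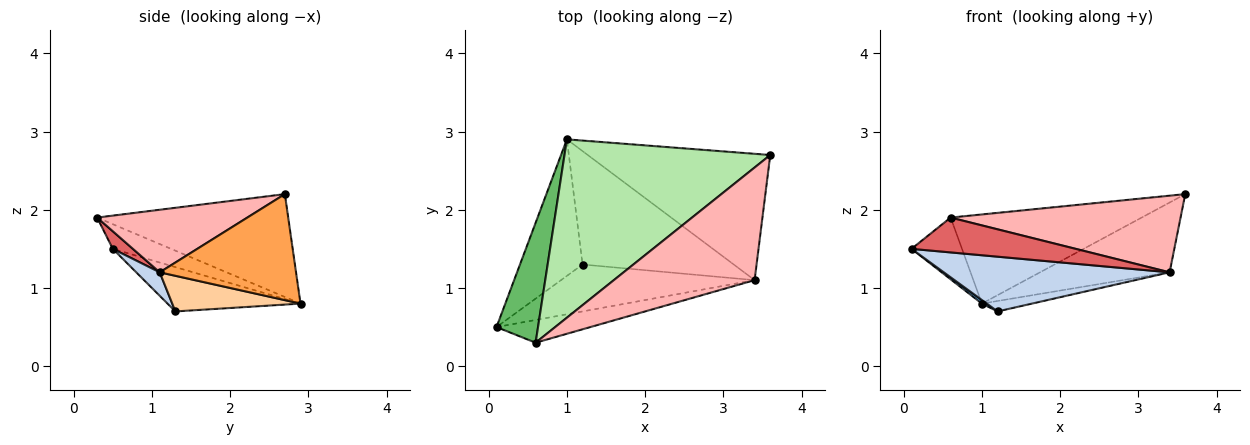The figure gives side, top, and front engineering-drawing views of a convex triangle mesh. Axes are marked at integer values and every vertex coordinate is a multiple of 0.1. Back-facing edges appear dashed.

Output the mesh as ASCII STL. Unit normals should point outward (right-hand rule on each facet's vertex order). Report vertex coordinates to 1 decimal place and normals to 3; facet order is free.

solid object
 facet normal -0.578 -0.021 -0.816
  outer loop
   vertex 1.2 1.3 0.7
   vertex 0.1 0.5 1.5
   vertex 1.0 2.9 0.8
  endloop
 endfacet
 facet normal 0.079 -0.757 -0.649
  outer loop
   vertex 3.4 1.1 1.2
   vertex 0.1 0.5 1.5
   vertex 1.2 1.3 0.7
  endloop
 endfacet
 facet normal 0.453 0.431 -0.780
  outer loop
   vertex 3.4 1.1 1.2
   vertex 1.0 2.9 0.8
   vertex 3.6 2.7 2.2
  endloop
 endfacet
 facet normal 0.228 0.089 -0.969
  outer loop
   vertex 3.4 1.1 1.2
   vertex 1.2 1.3 0.7
   vertex 1.0 2.9 0.8
  endloop
 endfacet
 facet normal -0.467 0.405 0.786
  outer loop
   vertex 0.6 0.3 1.9
   vertex 1.0 2.9 0.8
   vertex 0.1 0.5 1.5
  endloop
 endfacet
 facet normal -0.408 0.408 0.816
  outer loop
   vertex 0.6 0.3 1.9
   vertex 3.6 2.7 2.2
   vertex 1.0 2.9 0.8
  endloop
 endfacet
 facet normal 0.102 -0.833 -0.544
  outer loop
   vertex 0.6 0.3 1.9
   vertex 0.1 0.5 1.5
   vertex 3.4 1.1 1.2
  endloop
 endfacet
 facet normal 0.345 -0.528 0.776
  outer loop
   vertex 0.6 0.3 1.9
   vertex 3.4 1.1 1.2
   vertex 3.6 2.7 2.2
  endloop
 endfacet
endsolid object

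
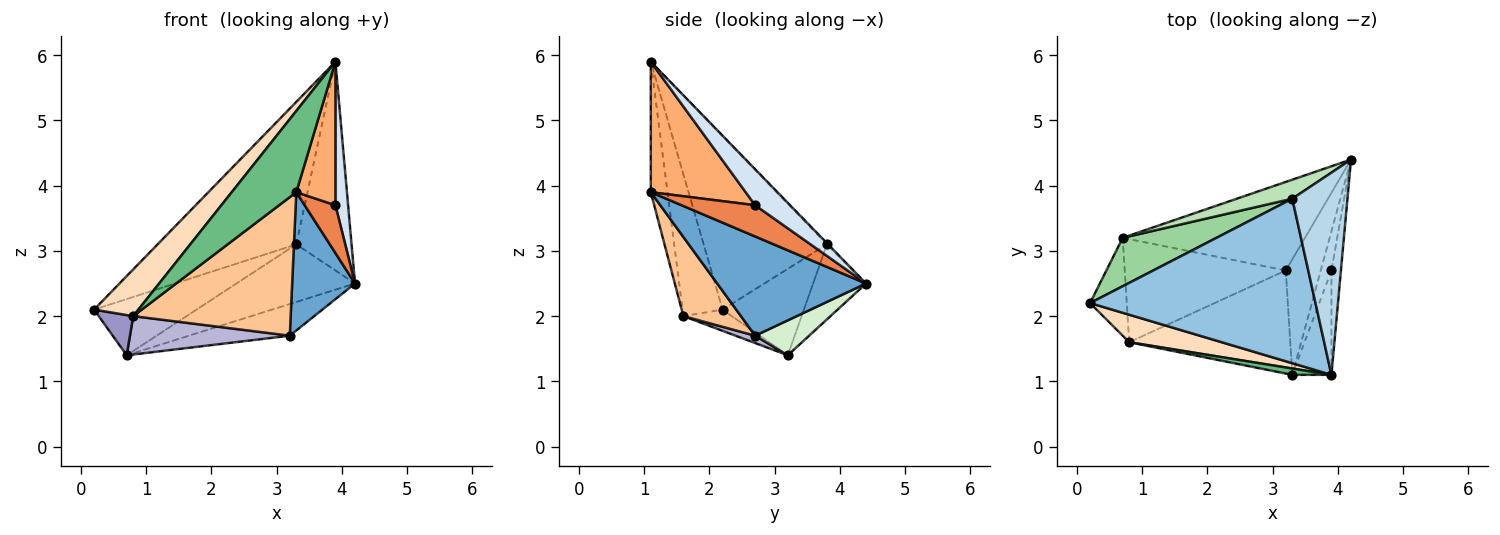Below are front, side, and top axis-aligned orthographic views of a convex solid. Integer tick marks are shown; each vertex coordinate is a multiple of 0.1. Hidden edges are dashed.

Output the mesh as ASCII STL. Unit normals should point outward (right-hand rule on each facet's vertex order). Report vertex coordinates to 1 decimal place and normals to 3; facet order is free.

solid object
 facet normal 0.876 -0.370 -0.309
  outer loop
   vertex 3.2 2.7 1.7
   vertex 4.2 4.4 2.5
   vertex 3.3 1.1 3.9
  endloop
 endfacet
 facet normal -0.503 0.566 0.653
  outer loop
   vertex 3.3 3.8 3.1
   vertex 0.2 2.2 2.1
   vertex 3.9 1.1 5.9
  endloop
 endfacet
 facet normal -0.015 0.718 0.696
  outer loop
   vertex 3.3 3.8 3.1
   vertex 3.9 1.1 5.9
   vertex 4.2 4.4 2.5
  endloop
 endfacet
 facet normal 0.912 -0.331 -0.241
  outer loop
   vertex 3.9 2.7 3.7
   vertex 4.2 4.4 2.5
   vertex 3.9 1.1 5.9
  endloop
 endfacet
 facet normal 0.880 -0.368 -0.301
  outer loop
   vertex 3.9 2.7 3.7
   vertex 3.3 1.1 3.9
   vertex 4.2 4.4 2.5
  endloop
 endfacet
 facet normal 0.891 -0.367 -0.267
  outer loop
   vertex 3.9 2.7 3.7
   vertex 3.9 1.1 5.9
   vertex 3.3 1.1 3.9
  endloop
 endfacet
 facet normal 0.281 -0.770 -0.573
  outer loop
   vertex 0.8 1.6 2.0
   vertex 3.2 2.7 1.7
   vertex 3.3 1.1 3.9
  endloop
 endfacet
 facet normal -0.614 -0.680 0.401
  outer loop
   vertex 0.8 1.6 2.0
   vertex 3.9 1.1 5.9
   vertex 0.2 2.2 2.1
  endloop
 endfacet
 facet normal -0.250 -0.965 0.075
  outer loop
   vertex 0.8 1.6 2.0
   vertex 3.3 1.1 3.9
   vertex 3.9 1.1 5.9
  endloop
 endfacet
 facet normal -0.515 0.649 0.559
  outer loop
   vertex 0.7 3.2 1.4
   vertex 0.2 2.2 2.1
   vertex 3.3 3.8 3.1
  endloop
 endfacet
 facet normal -0.390 0.874 0.289
  outer loop
   vertex 0.7 3.2 1.4
   vertex 3.3 3.8 3.1
   vertex 4.2 4.4 2.5
  endloop
 endfacet
 facet normal 0.178 0.332 -0.927
  outer loop
   vertex 0.7 3.2 1.4
   vertex 4.2 4.4 2.5
   vertex 3.2 2.7 1.7
  endloop
 endfacet
 facet normal -0.471 -0.335 -0.816
  outer loop
   vertex 0.7 3.2 1.4
   vertex 0.8 1.6 2.0
   vertex 0.2 2.2 2.1
  endloop
 endfacet
 facet normal 0.043 -0.348 -0.936
  outer loop
   vertex 0.7 3.2 1.4
   vertex 3.2 2.7 1.7
   vertex 0.8 1.6 2.0
  endloop
 endfacet
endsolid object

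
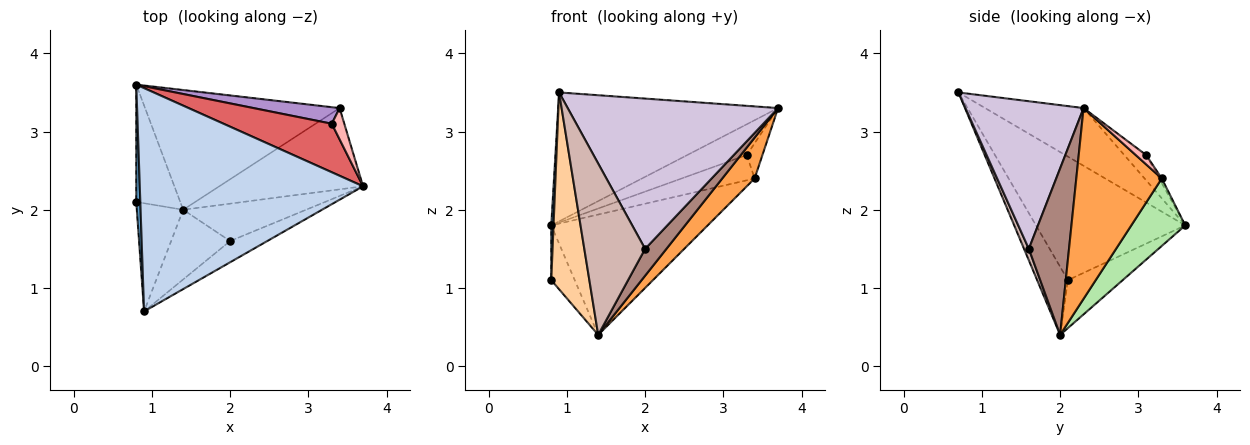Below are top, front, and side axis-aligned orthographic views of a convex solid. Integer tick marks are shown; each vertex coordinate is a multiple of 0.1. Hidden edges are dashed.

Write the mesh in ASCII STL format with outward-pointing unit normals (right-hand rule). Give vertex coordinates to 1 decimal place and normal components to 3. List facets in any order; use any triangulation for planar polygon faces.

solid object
 facet normal -0.999 -0.015 0.033
  outer loop
   vertex 0.9 0.7 3.5
   vertex 0.8 3.6 1.8
   vertex 0.8 2.1 1.1
  endloop
 endfacet
 facet normal -0.218 0.488 0.845
  outer loop
   vertex 0.9 0.7 3.5
   vertex 3.7 2.3 3.3
   vertex 0.8 3.6 1.8
  endloop
 endfacet
 facet normal 0.764 -0.289 -0.576
  outer loop
   vertex 1.4 2.0 0.4
   vertex 3.4 3.3 2.4
   vertex 3.7 2.3 3.3
  endloop
 endfacet
 facet normal -0.578 -0.715 -0.393
  outer loop
   vertex 1.4 2.0 0.4
   vertex 0.9 0.7 3.5
   vertex 0.8 2.1 1.1
  endloop
 endfacet
 facet normal -0.702 0.301 -0.645
  outer loop
   vertex 1.4 2.0 0.4
   vertex 0.8 2.1 1.1
   vertex 0.8 3.6 1.8
  endloop
 endfacet
 facet normal 0.238 0.689 -0.685
  outer loop
   vertex 1.4 2.0 0.4
   vertex 0.8 3.6 1.8
   vertex 3.4 3.3 2.4
  endloop
 endfacet
 facet normal -0.193 0.525 0.829
  outer loop
   vertex 3.3 3.1 2.7
   vertex 0.8 3.6 1.8
   vertex 3.7 2.3 3.3
  endloop
 endfacet
 facet normal 0.446 0.669 0.595
  outer loop
   vertex 3.3 3.1 2.7
   vertex 3.7 2.3 3.3
   vertex 3.4 3.3 2.4
  endloop
 endfacet
 facet normal -0.030 0.836 0.548
  outer loop
   vertex 3.3 3.1 2.7
   vertex 3.4 3.3 2.4
   vertex 0.8 3.6 1.8
  endloop
 endfacet
 facet normal 0.486 -0.865 -0.122
  outer loop
   vertex 2.0 1.6 1.5
   vertex 3.7 2.3 3.3
   vertex 0.9 0.7 3.5
  endloop
 endfacet
 facet normal 0.740 -0.392 -0.546
  outer loop
   vertex 2.0 1.6 1.5
   vertex 1.4 2.0 0.4
   vertex 3.7 2.3 3.3
  endloop
 endfacet
 facet normal 0.073 -0.924 -0.376
  outer loop
   vertex 2.0 1.6 1.5
   vertex 0.9 0.7 3.5
   vertex 1.4 2.0 0.4
  endloop
 endfacet
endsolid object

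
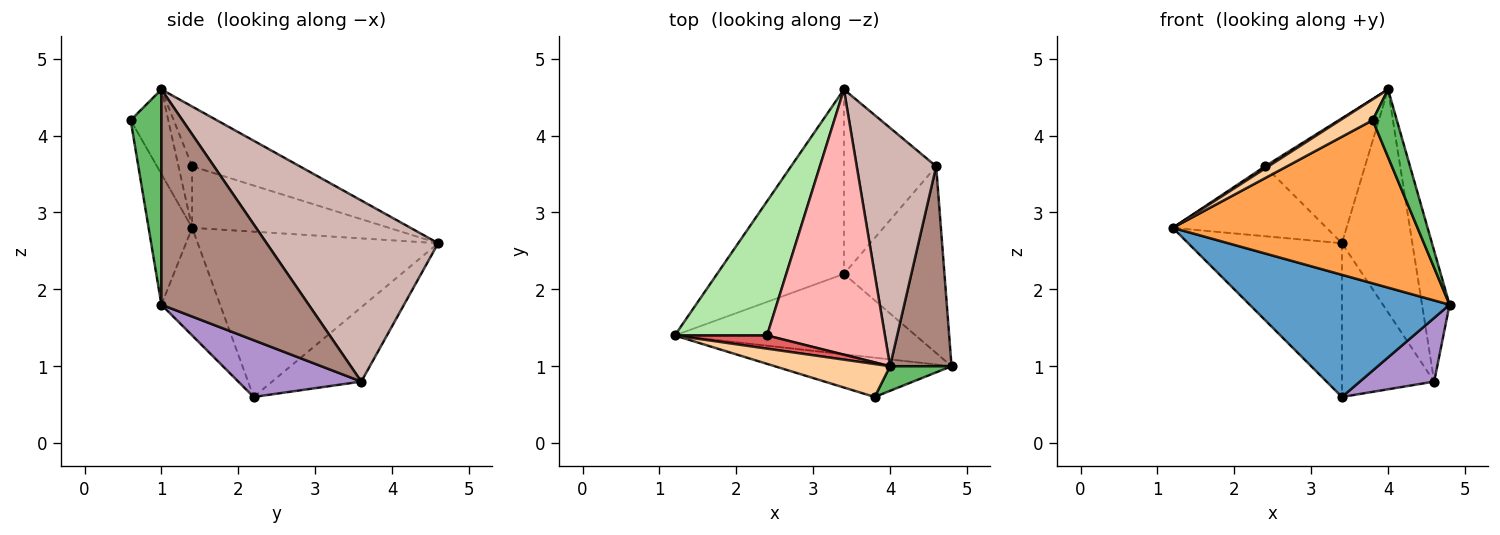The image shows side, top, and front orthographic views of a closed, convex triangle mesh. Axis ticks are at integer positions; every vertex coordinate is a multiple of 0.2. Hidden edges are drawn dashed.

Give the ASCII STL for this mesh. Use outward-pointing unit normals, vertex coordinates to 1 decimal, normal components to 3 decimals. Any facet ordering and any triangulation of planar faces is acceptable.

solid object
 facet normal -0.238 -0.812 -0.533
  outer loop
   vertex 3.4 2.2 0.6
   vertex 4.8 1.0 1.8
   vertex 1.2 1.4 2.8
  endloop
 endfacet
 facet normal -0.707 0.452 -0.543
  outer loop
   vertex 3.4 2.2 0.6
   vertex 1.2 1.4 2.8
   vertex 3.4 4.6 2.6
  endloop
 endfacet
 facet normal -0.171 -0.958 -0.231
  outer loop
   vertex 3.8 0.6 4.2
   vertex 1.2 1.4 2.8
   vertex 4.8 1.0 1.8
  endloop
 endfacet
 facet normal -0.527 -0.455 0.718
  outer loop
   vertex 3.8 0.6 4.2
   vertex 4.0 1.0 4.6
   vertex 1.2 1.4 2.8
  endloop
 endfacet
 facet normal 0.767 -0.603 0.219
  outer loop
   vertex 3.8 0.6 4.2
   vertex 4.8 1.0 1.8
   vertex 4.0 1.0 4.6
  endloop
 endfacet
 facet normal -0.509 0.398 0.763
  outer loop
   vertex 2.4 1.4 3.6
   vertex 3.4 4.6 2.6
   vertex 1.2 1.4 2.8
  endloop
 endfacet
 facet normal -0.549 -0.137 0.824
  outer loop
   vertex 2.4 1.4 3.6
   vertex 1.2 1.4 2.8
   vertex 4.0 1.0 4.6
  endloop
 endfacet
 facet normal -0.417 0.387 0.822
  outer loop
   vertex 2.4 1.4 3.6
   vertex 4.0 1.0 4.6
   vertex 3.4 4.6 2.6
  endloop
 endfacet
 facet normal 0.471 -0.285 -0.835
  outer loop
   vertex 4.6 3.6 0.8
   vertex 4.8 1.0 1.8
   vertex 3.4 2.2 0.6
  endloop
 endfacet
 facet normal -0.526 0.544 -0.653
  outer loop
   vertex 4.6 3.6 0.8
   vertex 3.4 2.2 0.6
   vertex 3.4 4.6 2.6
  endloop
 endfacet
 facet normal 0.946 0.177 0.270
  outer loop
   vertex 4.6 3.6 0.8
   vertex 4.0 1.0 4.6
   vertex 4.8 1.0 1.8
  endloop
 endfacet
 facet normal 0.857 0.352 0.376
  outer loop
   vertex 4.6 3.6 0.8
   vertex 3.4 4.6 2.6
   vertex 4.0 1.0 4.6
  endloop
 endfacet
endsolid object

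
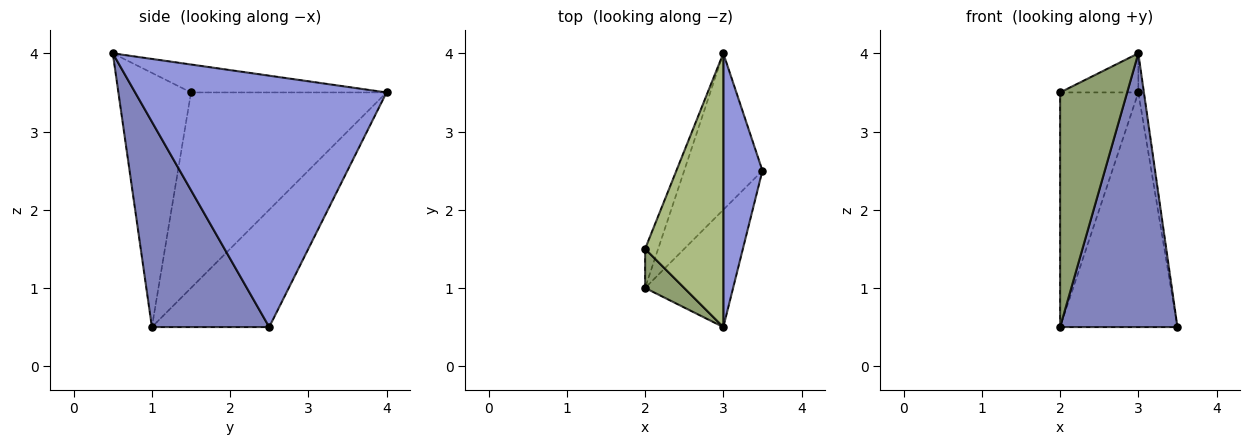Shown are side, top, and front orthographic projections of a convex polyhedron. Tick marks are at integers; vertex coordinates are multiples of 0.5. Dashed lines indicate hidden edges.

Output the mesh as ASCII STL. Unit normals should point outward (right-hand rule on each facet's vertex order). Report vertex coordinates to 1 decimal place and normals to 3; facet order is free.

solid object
 facet normal -0.640 0.640 -0.426
  outer loop
   vertex 3.0 4.0 3.5
   vertex 3.5 2.5 0.5
   vertex 2.0 1.0 0.5
  endloop
 endfacet
 facet normal 0.677 -0.677 -0.290
  outer loop
   vertex 3.0 0.5 4.0
   vertex 2.0 1.0 0.5
   vertex 3.5 2.5 0.5
  endloop
 endfacet
 facet normal 0.988 0.022 0.154
  outer loop
   vertex 3.0 0.5 4.0
   vertex 3.5 2.5 0.5
   vertex 3.0 4.0 3.5
  endloop
 endfacet
 facet normal -0.927 0.371 -0.062
  outer loop
   vertex 2.0 1.5 3.5
   vertex 3.0 4.0 3.5
   vertex 2.0 1.0 0.5
  endloop
 endfacet
 facet normal -0.730 -0.674 0.112
  outer loop
   vertex 2.0 1.5 3.5
   vertex 2.0 1.0 0.5
   vertex 3.0 0.5 4.0
  endloop
 endfacet
 facet normal -0.333 0.133 0.933
  outer loop
   vertex 2.0 1.5 3.5
   vertex 3.0 0.5 4.0
   vertex 3.0 4.0 3.5
  endloop
 endfacet
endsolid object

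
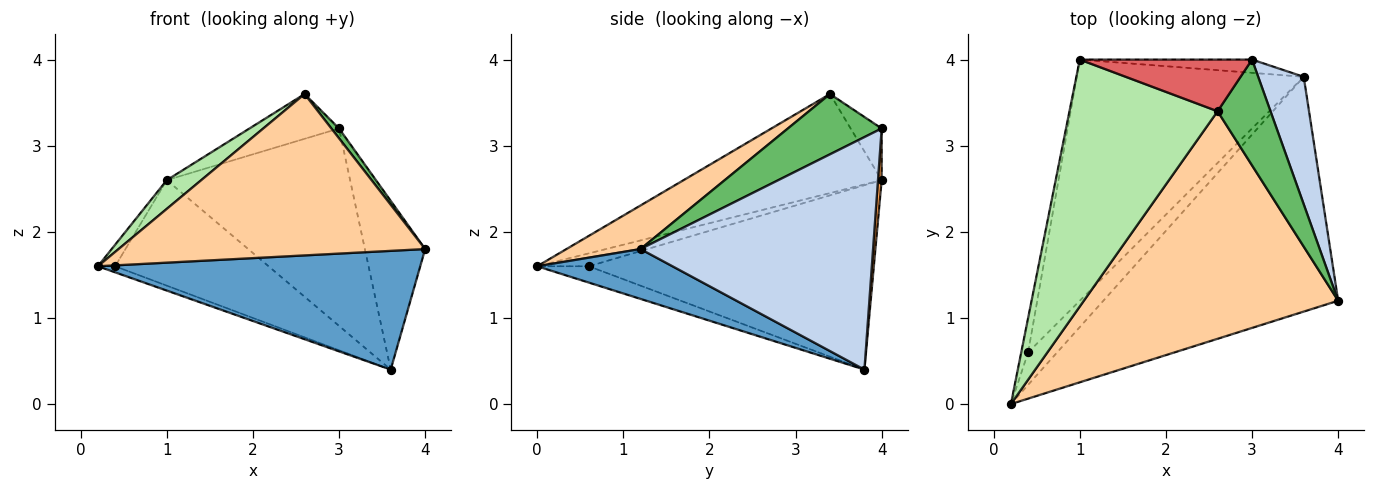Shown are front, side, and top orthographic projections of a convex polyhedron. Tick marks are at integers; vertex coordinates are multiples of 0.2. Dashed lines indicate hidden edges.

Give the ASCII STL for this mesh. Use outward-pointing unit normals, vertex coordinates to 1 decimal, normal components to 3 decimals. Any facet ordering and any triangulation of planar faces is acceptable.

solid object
 facet normal 0.186 -0.443 -0.877
  outer loop
   vertex 3.6 3.8 0.4
   vertex 4.0 1.2 1.8
   vertex 0.2 0.0 1.6
  endloop
 endfacet
 facet normal 0.951 0.247 0.186
  outer loop
   vertex 3.6 3.8 0.4
   vertex 3.0 4.0 3.2
   vertex 4.0 1.2 1.8
  endloop
 endfacet
 facet normal 0.020 0.998 -0.067
  outer loop
   vertex 1.0 4.0 2.6
   vertex 3.0 4.0 3.2
   vertex 3.6 3.8 0.4
  endloop
 endfacet
 facet normal 0.138 -0.573 0.808
  outer loop
   vertex 2.6 3.4 3.6
   vertex 0.2 0.0 1.6
   vertex 4.0 1.2 1.8
  endloop
 endfacet
 facet normal 0.750 -0.061 0.658
  outer loop
   vertex 2.6 3.4 3.6
   vertex 4.0 1.2 1.8
   vertex 3.0 4.0 3.2
  endloop
 endfacet
 facet normal -0.553 -0.096 0.827
  outer loop
   vertex 2.6 3.4 3.6
   vertex 1.0 4.0 2.6
   vertex 0.2 0.0 1.6
  endloop
 endfacet
 facet normal -0.221 0.639 0.737
  outer loop
   vertex 2.6 3.4 3.6
   vertex 3.0 4.0 3.2
   vertex 1.0 4.0 2.6
  endloop
 endfacet
 facet normal -0.484 0.161 -0.860
  outer loop
   vertex 0.4 0.6 1.6
   vertex 3.6 3.8 0.4
   vertex 0.2 0.0 1.6
  endloop
 endfacet
 facet normal -0.846 0.282 -0.451
  outer loop
   vertex 0.4 0.6 1.6
   vertex 0.2 0.0 1.6
   vertex 1.0 4.0 2.6
  endloop
 endfacet
 facet normal -0.597 0.322 -0.735
  outer loop
   vertex 0.4 0.6 1.6
   vertex 1.0 4.0 2.6
   vertex 3.6 3.8 0.4
  endloop
 endfacet
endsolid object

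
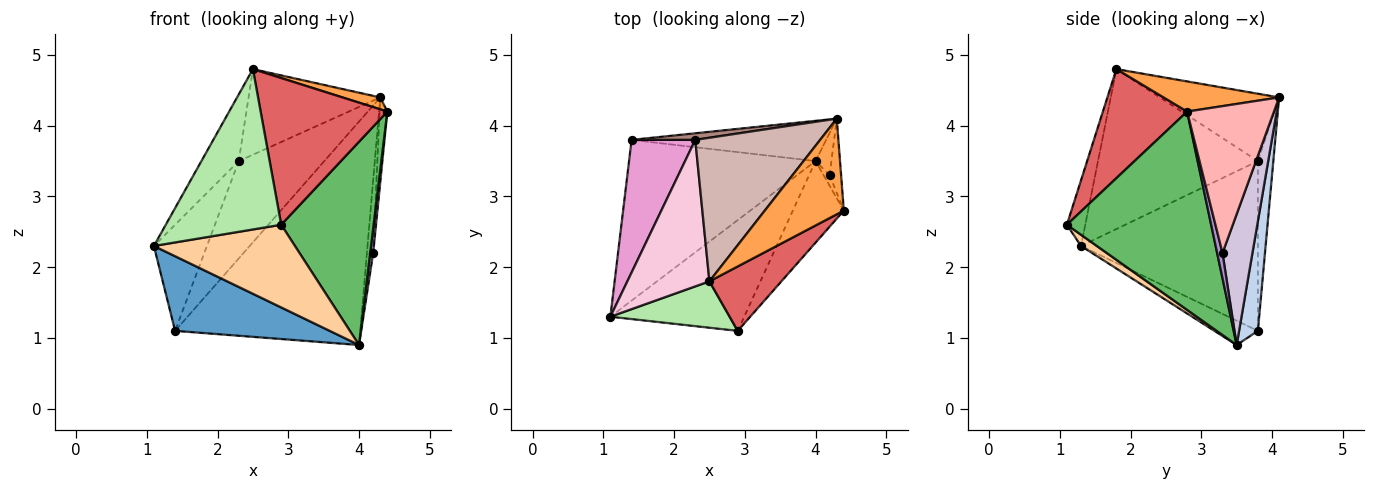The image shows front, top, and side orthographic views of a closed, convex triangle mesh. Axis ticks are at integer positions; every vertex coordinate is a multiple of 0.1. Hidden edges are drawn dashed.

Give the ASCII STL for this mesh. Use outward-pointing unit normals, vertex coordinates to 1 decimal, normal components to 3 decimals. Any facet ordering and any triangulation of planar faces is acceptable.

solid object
 facet normal -0.118 -0.418 -0.901
  outer loop
   vertex 1.4 3.8 1.1
   vertex 4.0 3.5 0.9
   vertex 1.1 1.3 2.3
  endloop
 endfacet
 facet normal 0.099 0.979 -0.176
  outer loop
   vertex 1.4 3.8 1.1
   vertex 4.3 4.1 4.4
   vertex 4.0 3.5 0.9
  endloop
 endfacet
 facet normal 0.354 -0.116 0.928
  outer loop
   vertex 2.5 1.8 4.8
   vertex 4.4 2.8 4.2
   vertex 4.3 4.1 4.4
  endloop
 endfacet
 facet normal 0.067 -0.597 -0.799
  outer loop
   vertex 2.9 1.1 2.6
   vertex 1.1 1.3 2.3
   vertex 4.0 3.5 0.9
  endloop
 endfacet
 facet normal 0.823 -0.527 -0.212
  outer loop
   vertex 2.9 1.1 2.6
   vertex 4.0 3.5 0.9
   vertex 4.4 2.8 4.2
  endloop
 endfacet
 facet normal -0.151 -0.950 0.275
  outer loop
   vertex 2.9 1.1 2.6
   vertex 2.5 1.8 4.8
   vertex 1.1 1.3 2.3
  endloop
 endfacet
 facet normal 0.520 -0.782 0.343
  outer loop
   vertex 2.9 1.1 2.6
   vertex 4.4 2.8 4.2
   vertex 2.5 1.8 4.8
  endloop
 endfacet
 facet normal 0.993 0.088 -0.077
  outer loop
   vertex 4.2 3.3 2.2
   vertex 4.3 4.1 4.4
   vertex 4.4 2.8 4.2
  endloop
 endfacet
 facet normal 0.854 -0.478 -0.205
  outer loop
   vertex 4.2 3.3 2.2
   vertex 4.4 2.8 4.2
   vertex 4.0 3.5 0.9
  endloop
 endfacet
 facet normal 0.972 0.204 -0.118
  outer loop
   vertex 4.2 3.3 2.2
   vertex 4.0 3.5 0.9
   vertex 4.3 4.1 4.4
  endloop
 endfacet
 facet normal -0.177 0.982 0.066
  outer loop
   vertex 2.3 3.8 3.5
   vertex 4.3 4.1 4.4
   vertex 1.4 3.8 1.1
  endloop
 endfacet
 facet normal -0.420 0.465 0.779
  outer loop
   vertex 2.3 3.8 3.5
   vertex 2.5 1.8 4.8
   vertex 4.3 4.1 4.4
  endloop
 endfacet
 facet normal -0.901 0.270 0.338
  outer loop
   vertex 2.3 3.8 3.5
   vertex 1.4 3.8 1.1
   vertex 1.1 1.3 2.3
  endloop
 endfacet
 facet normal -0.871 0.203 0.447
  outer loop
   vertex 2.3 3.8 3.5
   vertex 1.1 1.3 2.3
   vertex 2.5 1.8 4.8
  endloop
 endfacet
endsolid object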